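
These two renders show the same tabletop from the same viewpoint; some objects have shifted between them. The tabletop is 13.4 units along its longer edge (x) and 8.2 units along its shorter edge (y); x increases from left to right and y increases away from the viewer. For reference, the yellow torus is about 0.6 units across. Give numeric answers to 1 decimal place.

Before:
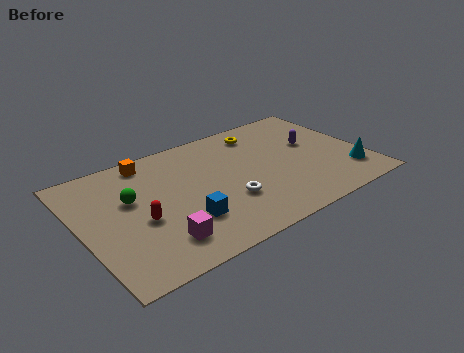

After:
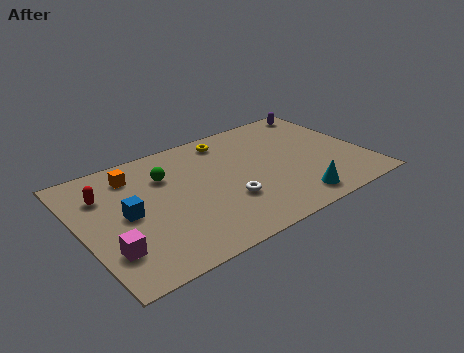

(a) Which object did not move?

the white torus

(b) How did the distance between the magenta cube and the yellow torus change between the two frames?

+0.3

The distance was about 7.7 in the first image and 8.0 in the second, so they moved 0.3 units further apart.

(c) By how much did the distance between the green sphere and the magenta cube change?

+1.4

The distance was about 3.4 in the first image and 4.8 in the second, so they moved 1.4 units further apart.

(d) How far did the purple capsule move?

2.7

From (11.2, 4.8) to (12.3, 7.3), the purple capsule covered √(1.1² + 2.5²) ≈ 2.7 units.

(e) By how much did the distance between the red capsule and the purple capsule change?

+2.4

They were about 8.7 units apart before and 11.1 after — 2.4 units further apart.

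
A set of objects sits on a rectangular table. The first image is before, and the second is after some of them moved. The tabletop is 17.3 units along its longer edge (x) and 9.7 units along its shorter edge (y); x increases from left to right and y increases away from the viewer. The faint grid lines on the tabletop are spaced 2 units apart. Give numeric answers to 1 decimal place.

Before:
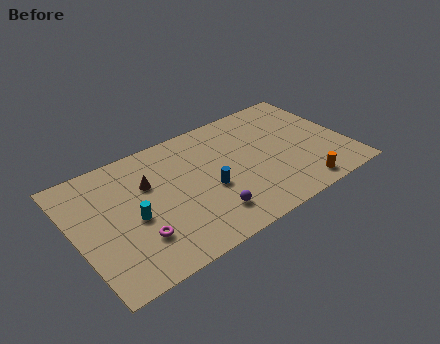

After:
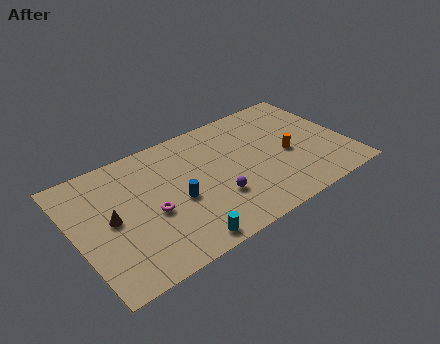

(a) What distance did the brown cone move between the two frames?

3.0

From (4.8, 6.4) to (2.2, 4.9), the brown cone covered √(2.6² + 1.5²) ≈ 3.0 units.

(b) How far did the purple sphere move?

1.2

From (7.9, 2.1) to (8.6, 3.1), the purple sphere covered √(0.7² + 1.0²) ≈ 1.2 units.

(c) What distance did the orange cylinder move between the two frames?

3.1

The orange cylinder was near (13.7, 1.2) before and (13.5, 4.3) after, so it travelled √(0.2² + 3.1²) ≈ 3.1 units.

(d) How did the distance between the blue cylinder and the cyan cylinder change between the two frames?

-1.6

Before: roughly 4.8 units apart; after: 3.2. That's 1.6 units closer together.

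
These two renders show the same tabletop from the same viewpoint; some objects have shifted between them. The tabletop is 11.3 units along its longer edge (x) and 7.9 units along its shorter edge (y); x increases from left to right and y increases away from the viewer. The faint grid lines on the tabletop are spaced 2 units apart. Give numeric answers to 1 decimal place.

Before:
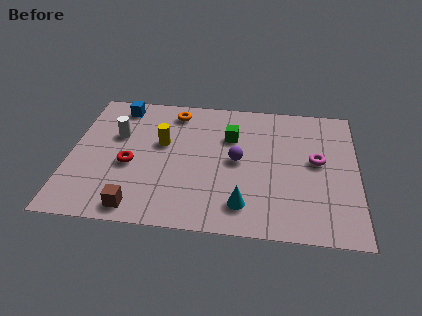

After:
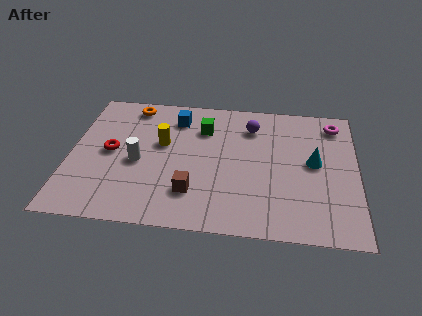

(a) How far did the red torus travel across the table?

1.1

The red torus was near (2.4, 3.3) before and (1.6, 4.0) after, so it travelled √(0.8² + 0.7²) ≈ 1.1 units.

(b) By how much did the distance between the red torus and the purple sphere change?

+1.6

The distance was about 4.3 in the first image and 5.9 in the second, so they moved 1.6 units further apart.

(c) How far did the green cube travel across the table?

1.2

The green cube moved from about (6.3, 5.4) to (5.2, 5.8), a distance of √(1.1² + 0.4²) ≈ 1.2.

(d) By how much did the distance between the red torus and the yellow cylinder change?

+0.3

They were about 1.8 units apart before and 2.1 after — 0.3 units further apart.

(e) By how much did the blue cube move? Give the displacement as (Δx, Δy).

(2.3, -0.5)

From the two frames, the blue cube sits at roughly (1.8, 6.8) before and (4.1, 6.3) after.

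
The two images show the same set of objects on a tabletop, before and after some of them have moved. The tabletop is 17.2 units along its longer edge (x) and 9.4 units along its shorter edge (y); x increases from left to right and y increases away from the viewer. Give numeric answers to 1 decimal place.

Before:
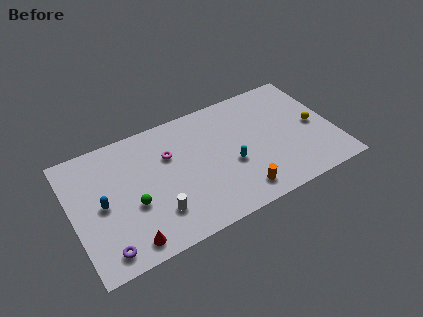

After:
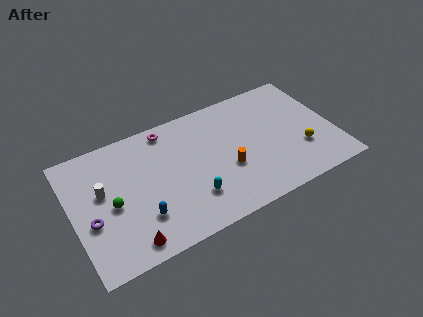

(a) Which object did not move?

the red cone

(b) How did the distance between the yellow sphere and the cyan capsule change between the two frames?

+1.7

Before: roughly 5.7 units apart; after: 7.4. That's 1.7 units further apart.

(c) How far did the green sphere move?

1.4

The green sphere was near (3.8, 3.7) before and (2.5, 4.3) after, so it travelled √(1.3² + 0.6²) ≈ 1.4 units.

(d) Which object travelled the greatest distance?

the white cylinder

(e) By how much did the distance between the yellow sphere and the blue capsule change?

-3.4

They were about 14.1 units apart before and 10.7 after — 3.4 units closer together.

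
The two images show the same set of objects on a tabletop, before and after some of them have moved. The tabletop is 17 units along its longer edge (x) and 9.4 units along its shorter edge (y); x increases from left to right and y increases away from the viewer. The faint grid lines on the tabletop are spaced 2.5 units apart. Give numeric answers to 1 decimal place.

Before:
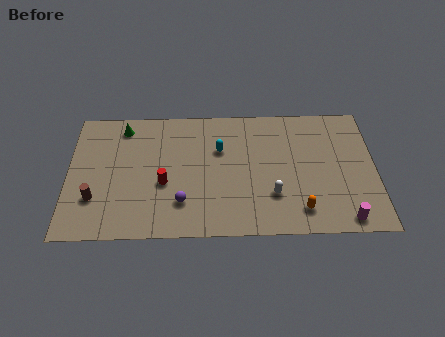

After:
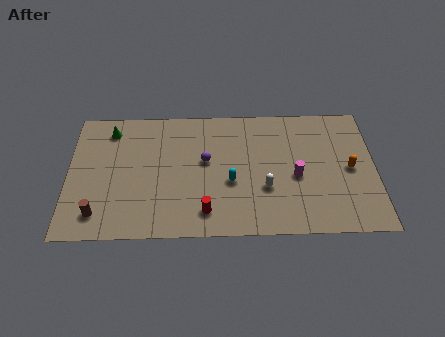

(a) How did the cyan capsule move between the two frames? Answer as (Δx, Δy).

(0.6, -2.4)

From the two frames, the cyan capsule sits at roughly (8.4, 6.2) before and (9.0, 3.8) after.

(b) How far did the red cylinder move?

3.1

The red cylinder was near (5.3, 3.8) before and (7.6, 1.7) after, so it travelled √(2.3² + 2.1²) ≈ 3.1 units.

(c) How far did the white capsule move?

0.6

From (11.3, 2.8) to (10.9, 3.3), the white capsule covered √(0.4² + 0.5²) ≈ 0.6 units.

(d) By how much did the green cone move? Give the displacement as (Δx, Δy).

(-0.7, -0.2)

The green cone was at about (3.0, 8.0) and moved to about (2.3, 7.8).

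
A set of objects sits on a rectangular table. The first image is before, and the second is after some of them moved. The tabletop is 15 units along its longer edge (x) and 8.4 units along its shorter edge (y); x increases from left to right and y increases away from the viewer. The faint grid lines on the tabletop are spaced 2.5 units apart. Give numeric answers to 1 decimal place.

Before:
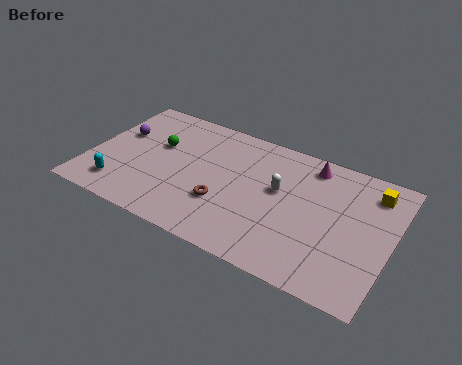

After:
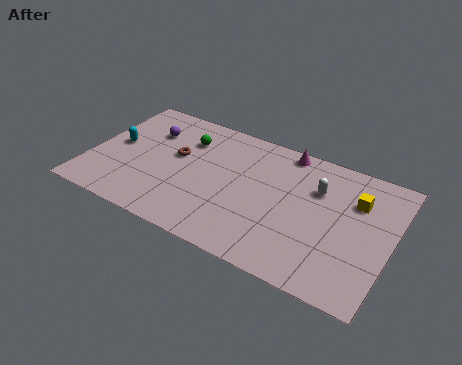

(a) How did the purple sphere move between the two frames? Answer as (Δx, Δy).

(1.4, 0.8)

The purple sphere started near (1.2, 5.2) and ended near (2.6, 6.0).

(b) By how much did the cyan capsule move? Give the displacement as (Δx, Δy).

(-0.6, 2.8)

The cyan capsule was at about (1.8, 1.6) and moved to about (1.2, 4.4).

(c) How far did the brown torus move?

3.4

From (6.9, 2.8) to (4.2, 4.9), the brown torus covered √(2.7² + 2.1²) ≈ 3.4 units.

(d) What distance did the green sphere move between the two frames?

1.6

From (3.2, 5.2) to (4.5, 6.2), the green sphere covered √(1.3² + 1.0²) ≈ 1.6 units.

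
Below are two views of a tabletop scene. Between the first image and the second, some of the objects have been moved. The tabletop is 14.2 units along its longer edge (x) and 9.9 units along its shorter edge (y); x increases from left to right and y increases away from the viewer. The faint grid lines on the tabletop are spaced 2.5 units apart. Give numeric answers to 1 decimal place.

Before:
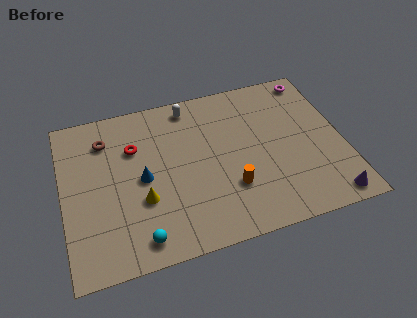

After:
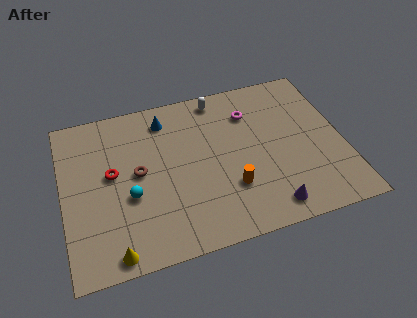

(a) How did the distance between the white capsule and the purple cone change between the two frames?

-2.3

Before: roughly 10.0 units apart; after: 7.7. That's 2.3 units closer together.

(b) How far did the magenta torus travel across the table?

3.7

The magenta torus moved from about (13.1, 8.8) to (9.7, 7.4), a distance of √(3.4² + 1.4²) ≈ 3.7.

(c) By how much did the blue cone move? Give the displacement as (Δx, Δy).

(1.4, 3.4)

The blue cone was at about (4.0, 4.8) and moved to about (5.4, 8.2).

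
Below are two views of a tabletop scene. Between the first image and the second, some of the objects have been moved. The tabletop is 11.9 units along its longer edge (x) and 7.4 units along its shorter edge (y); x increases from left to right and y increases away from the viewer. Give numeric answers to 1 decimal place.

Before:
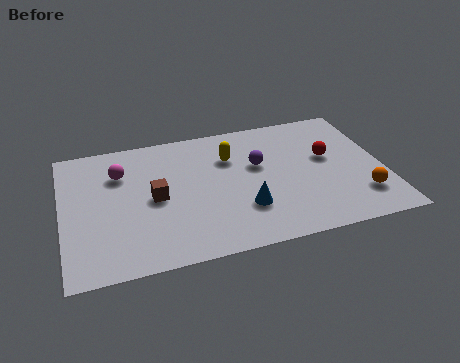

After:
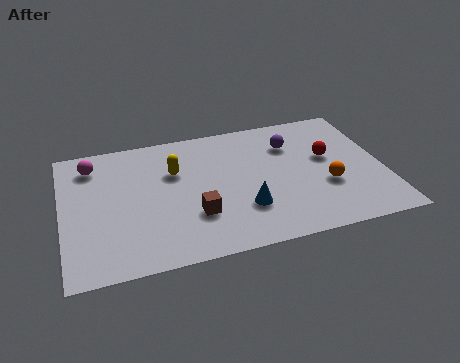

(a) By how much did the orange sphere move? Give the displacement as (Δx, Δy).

(-1.2, 0.9)

The orange sphere started near (10.9, 1.8) and ended near (9.7, 2.7).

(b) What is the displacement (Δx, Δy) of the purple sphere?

(1.3, 0.9)

The purple sphere was at about (7.3, 4.5) and moved to about (8.6, 5.4).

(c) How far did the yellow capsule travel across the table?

2.1

The yellow capsule moved from about (6.3, 5.2) to (4.2, 4.9), a distance of √(2.1² + 0.3²) ≈ 2.1.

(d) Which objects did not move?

the red sphere and the blue cone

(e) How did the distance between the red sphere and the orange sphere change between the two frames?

-1.1

Before: roughly 2.7 units apart; after: 1.6. That's 1.1 units closer together.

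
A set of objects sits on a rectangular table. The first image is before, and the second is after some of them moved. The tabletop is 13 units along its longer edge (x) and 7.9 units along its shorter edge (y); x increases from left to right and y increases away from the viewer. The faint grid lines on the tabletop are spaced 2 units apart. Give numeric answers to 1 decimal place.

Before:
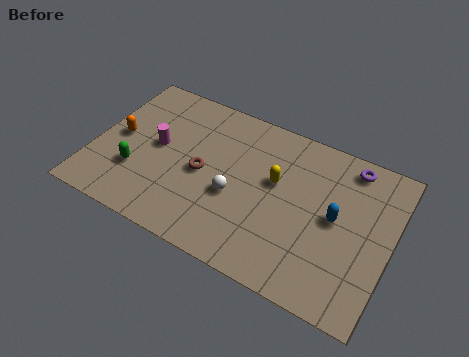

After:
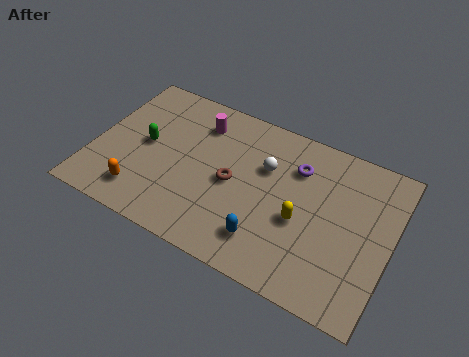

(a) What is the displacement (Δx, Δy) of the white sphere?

(1.1, 2.0)

The white sphere started near (6.3, 3.2) and ended near (7.4, 5.2).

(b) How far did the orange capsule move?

2.9

From (1.0, 4.0) to (2.4, 1.5), the orange capsule covered √(1.4² + 2.5²) ≈ 2.9 units.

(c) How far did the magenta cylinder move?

2.6

The magenta cylinder moved from about (2.7, 4.2) to (4.3, 6.2), a distance of √(1.6² + 2.0²) ≈ 2.6.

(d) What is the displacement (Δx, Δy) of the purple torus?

(-2.2, -1.1)

The purple torus started near (10.9, 6.9) and ended near (8.7, 5.8).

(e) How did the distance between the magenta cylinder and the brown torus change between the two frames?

+0.8

The distance was about 2.2 in the first image and 3.0 in the second, so they moved 0.8 units further apart.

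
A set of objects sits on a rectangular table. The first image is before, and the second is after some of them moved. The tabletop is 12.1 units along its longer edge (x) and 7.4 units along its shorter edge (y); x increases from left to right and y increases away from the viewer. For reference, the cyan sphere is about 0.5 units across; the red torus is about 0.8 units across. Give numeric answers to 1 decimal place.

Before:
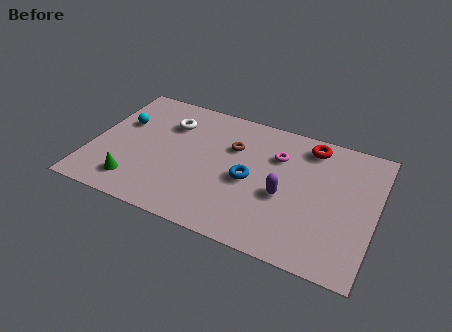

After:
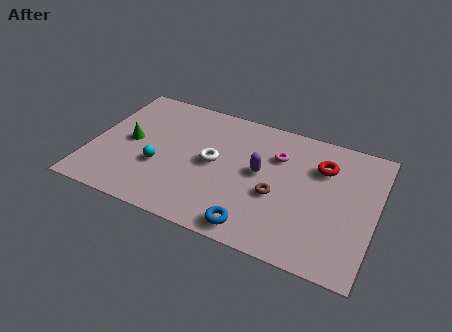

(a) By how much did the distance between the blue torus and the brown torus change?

+0.4

They were about 1.8 units apart before and 2.2 after — 0.4 units further apart.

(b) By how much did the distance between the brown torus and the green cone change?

+1.2

The distance was about 5.2 in the first image and 6.4 in the second, so they moved 1.2 units further apart.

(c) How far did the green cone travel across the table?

2.4

The green cone moved from about (2.1, 1.4) to (1.6, 3.7), a distance of √(0.5² + 2.3²) ≈ 2.4.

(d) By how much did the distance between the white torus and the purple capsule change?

-3.7

The distance was about 5.7 in the first image and 2.0 in the second, so they moved 3.7 units closer together.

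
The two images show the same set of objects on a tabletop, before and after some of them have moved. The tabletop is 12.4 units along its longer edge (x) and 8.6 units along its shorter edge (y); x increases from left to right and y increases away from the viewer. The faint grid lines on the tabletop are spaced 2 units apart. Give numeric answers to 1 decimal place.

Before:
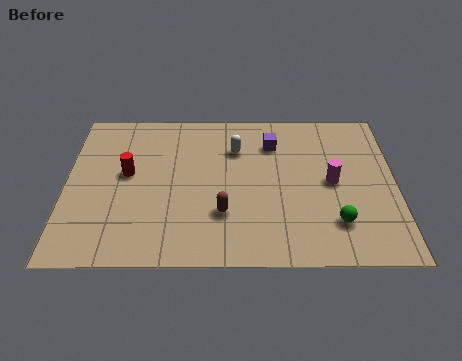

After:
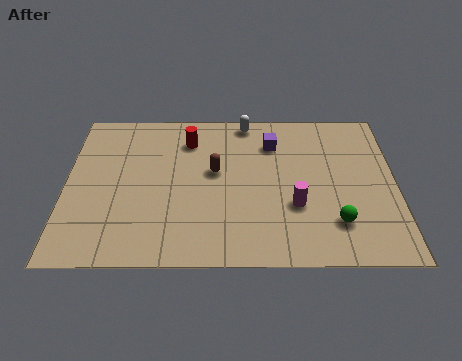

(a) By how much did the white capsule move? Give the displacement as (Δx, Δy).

(0.4, 1.6)

From the two frames, the white capsule sits at roughly (6.4, 6.2) before and (6.8, 7.8) after.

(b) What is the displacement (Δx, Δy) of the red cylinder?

(2.3, 1.9)

The red cylinder was at about (2.3, 4.8) and moved to about (4.6, 6.7).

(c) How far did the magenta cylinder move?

1.9

The magenta cylinder was near (10.0, 4.3) before and (8.6, 3.0) after, so it travelled √(1.4² + 1.3²) ≈ 1.9 units.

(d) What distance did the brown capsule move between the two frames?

2.3

From (5.9, 2.6) to (5.6, 4.9), the brown capsule covered √(0.3² + 2.3²) ≈ 2.3 units.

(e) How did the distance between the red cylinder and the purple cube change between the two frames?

-2.6

Before: roughly 5.8 units apart; after: 3.2. That's 2.6 units closer together.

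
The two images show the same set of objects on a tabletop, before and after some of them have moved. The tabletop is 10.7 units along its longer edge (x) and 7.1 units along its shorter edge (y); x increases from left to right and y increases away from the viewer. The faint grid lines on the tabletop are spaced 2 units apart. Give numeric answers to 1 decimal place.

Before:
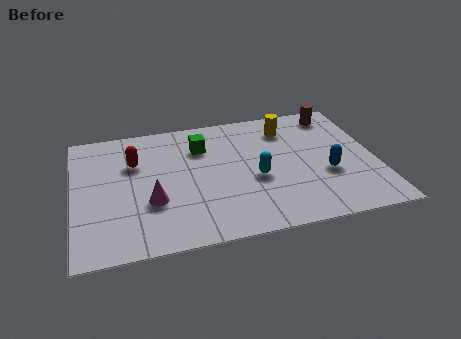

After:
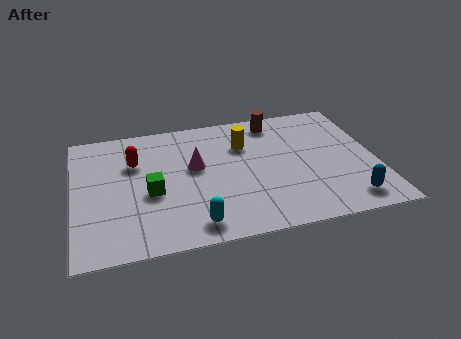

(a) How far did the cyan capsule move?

3.0

From (6.4, 3.0) to (4.1, 1.0), the cyan capsule covered √(2.3² + 2.0²) ≈ 3.0 units.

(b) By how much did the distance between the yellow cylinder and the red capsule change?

-1.7

The distance was about 5.6 in the first image and 3.9 in the second, so they moved 1.7 units closer together.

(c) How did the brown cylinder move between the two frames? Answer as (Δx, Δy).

(-2.2, 0.0)

The brown cylinder was at about (9.5, 6.1) and moved to about (7.3, 6.1).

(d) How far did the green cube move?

2.9

The green cube was near (4.6, 5.2) before and (2.7, 3.0) after, so it travelled √(1.9² + 2.2²) ≈ 2.9 units.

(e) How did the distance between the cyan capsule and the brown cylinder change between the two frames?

+1.6

Before: roughly 4.4 units apart; after: 6.0. That's 1.6 units further apart.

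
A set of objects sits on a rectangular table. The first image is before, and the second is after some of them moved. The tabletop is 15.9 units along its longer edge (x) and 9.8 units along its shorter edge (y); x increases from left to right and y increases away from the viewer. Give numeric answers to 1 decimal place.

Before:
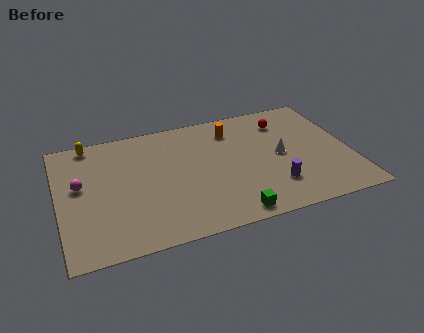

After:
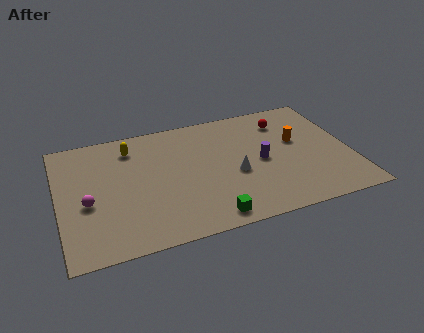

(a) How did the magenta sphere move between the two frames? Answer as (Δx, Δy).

(0.3, -1.5)

The magenta sphere started near (1.2, 5.6) and ended near (1.5, 4.1).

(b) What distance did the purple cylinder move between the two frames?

2.3

The purple cylinder was near (11.5, 2.5) before and (11.0, 4.7) after, so it travelled √(0.5² + 2.2²) ≈ 2.3 units.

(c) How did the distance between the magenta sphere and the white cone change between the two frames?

-2.9

The distance was about 10.9 in the first image and 8.0 in the second, so they moved 2.9 units closer together.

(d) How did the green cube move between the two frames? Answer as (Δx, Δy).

(-1.2, 0.1)

The green cube was at about (9.0, 1.0) and moved to about (7.8, 1.1).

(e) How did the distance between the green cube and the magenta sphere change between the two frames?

-2.1

The distance was about 9.1 in the first image and 7.0 in the second, so they moved 2.1 units closer together.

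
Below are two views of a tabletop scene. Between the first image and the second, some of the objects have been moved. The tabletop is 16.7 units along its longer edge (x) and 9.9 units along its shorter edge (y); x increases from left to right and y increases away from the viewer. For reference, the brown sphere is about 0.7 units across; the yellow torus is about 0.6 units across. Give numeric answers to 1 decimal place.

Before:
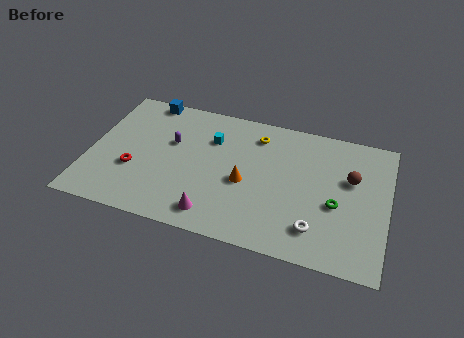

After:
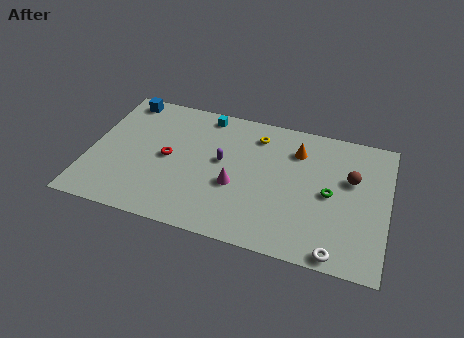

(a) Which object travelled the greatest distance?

the orange cone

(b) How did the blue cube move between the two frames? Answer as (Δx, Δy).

(-1.3, -0.3)

The blue cube started near (2.8, 9.1) and ended near (1.5, 8.8).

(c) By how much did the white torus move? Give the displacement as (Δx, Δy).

(1.2, -1.3)

The white torus started near (12.9, 2.1) and ended near (14.1, 0.8).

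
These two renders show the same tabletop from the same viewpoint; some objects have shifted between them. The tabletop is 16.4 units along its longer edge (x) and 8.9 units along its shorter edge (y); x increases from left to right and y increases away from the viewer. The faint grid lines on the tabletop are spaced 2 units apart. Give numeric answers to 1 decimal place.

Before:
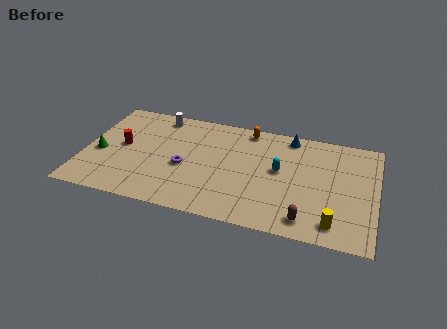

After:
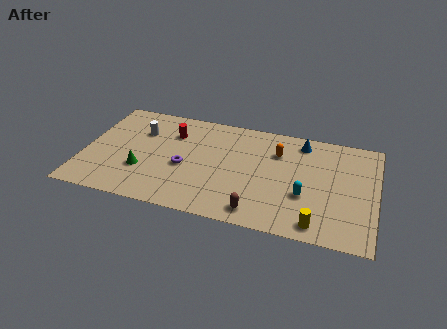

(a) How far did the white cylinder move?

1.8

The white cylinder was near (3.9, 7.8) before and (3.0, 6.2) after, so it travelled √(0.9² + 1.6²) ≈ 1.8 units.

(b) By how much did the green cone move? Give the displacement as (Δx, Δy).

(2.5, -0.9)

The green cone started near (0.9, 3.8) and ended near (3.4, 2.9).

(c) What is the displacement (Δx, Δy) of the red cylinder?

(2.7, 1.8)

From the two frames, the red cylinder sits at roughly (2.1, 4.7) before and (4.8, 6.5) after.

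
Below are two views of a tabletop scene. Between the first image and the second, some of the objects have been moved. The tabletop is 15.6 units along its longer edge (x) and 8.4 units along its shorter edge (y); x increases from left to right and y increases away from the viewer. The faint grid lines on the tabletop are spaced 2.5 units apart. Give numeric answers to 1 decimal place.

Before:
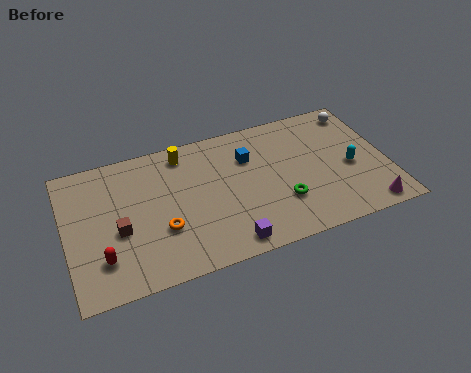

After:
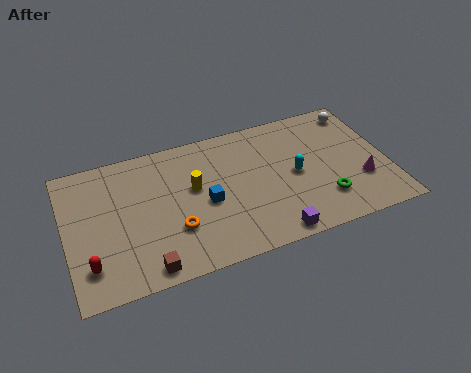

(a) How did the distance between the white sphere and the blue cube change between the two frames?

+2.9

Before: roughly 5.7 units apart; after: 8.6. That's 2.9 units further apart.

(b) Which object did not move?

the white sphere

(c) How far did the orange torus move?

0.6

The orange torus moved from about (4.5, 2.9) to (5.1, 2.7), a distance of √(0.6² + 0.2²) ≈ 0.6.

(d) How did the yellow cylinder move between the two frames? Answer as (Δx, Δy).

(0.3, -2.3)

The yellow cylinder started near (5.9, 7.2) and ended near (6.2, 4.9).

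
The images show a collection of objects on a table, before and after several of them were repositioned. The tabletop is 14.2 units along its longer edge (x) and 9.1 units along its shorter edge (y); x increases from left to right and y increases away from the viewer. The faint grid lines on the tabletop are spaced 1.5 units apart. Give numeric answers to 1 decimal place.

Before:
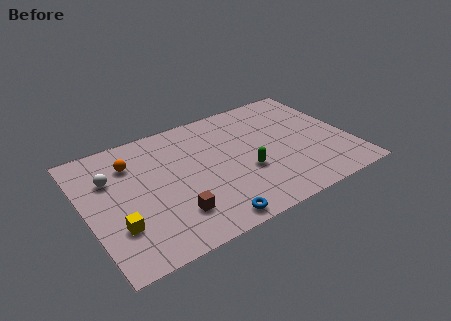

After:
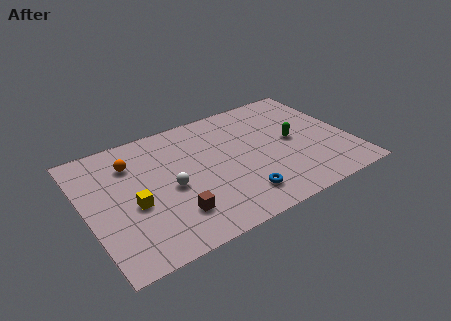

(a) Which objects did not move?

the orange sphere and the brown cube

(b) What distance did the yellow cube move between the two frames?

1.5

The yellow cube was near (1.4, 2.7) before and (2.4, 3.8) after, so it travelled √(1.0² + 1.1²) ≈ 1.5 units.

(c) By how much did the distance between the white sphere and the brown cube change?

-3.0

They were about 4.9 units apart before and 1.9 after — 3.0 units closer together.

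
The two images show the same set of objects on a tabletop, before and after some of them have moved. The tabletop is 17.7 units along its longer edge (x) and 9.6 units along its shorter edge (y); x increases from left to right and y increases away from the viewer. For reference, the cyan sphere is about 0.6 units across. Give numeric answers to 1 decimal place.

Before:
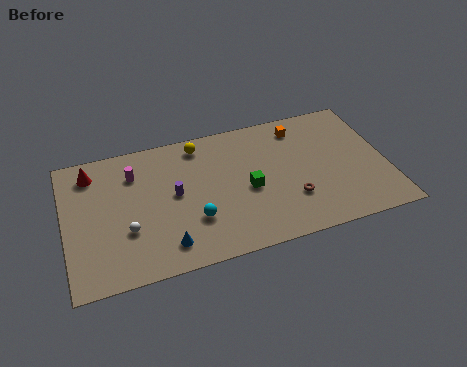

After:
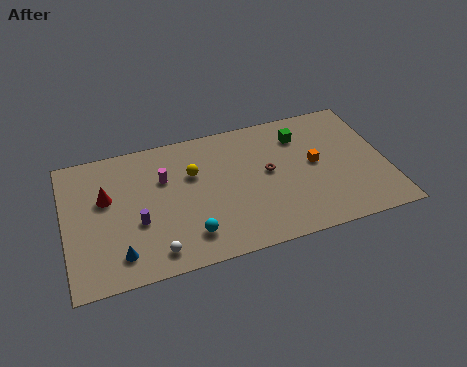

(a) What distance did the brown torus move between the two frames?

2.5

From (12.3, 2.9) to (11.2, 5.2), the brown torus covered √(1.1² + 2.3²) ≈ 2.5 units.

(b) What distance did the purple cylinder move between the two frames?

2.5

The purple cylinder was near (6.0, 5.1) before and (3.9, 3.7) after, so it travelled √(2.1² + 1.4²) ≈ 2.5 units.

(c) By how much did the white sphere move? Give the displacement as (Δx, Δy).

(1.4, -1.9)

From the two frames, the white sphere sits at roughly (3.3, 3.3) before and (4.7, 1.4) after.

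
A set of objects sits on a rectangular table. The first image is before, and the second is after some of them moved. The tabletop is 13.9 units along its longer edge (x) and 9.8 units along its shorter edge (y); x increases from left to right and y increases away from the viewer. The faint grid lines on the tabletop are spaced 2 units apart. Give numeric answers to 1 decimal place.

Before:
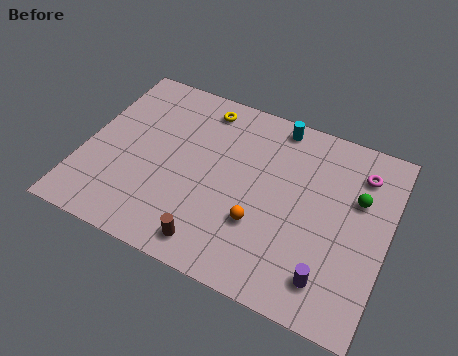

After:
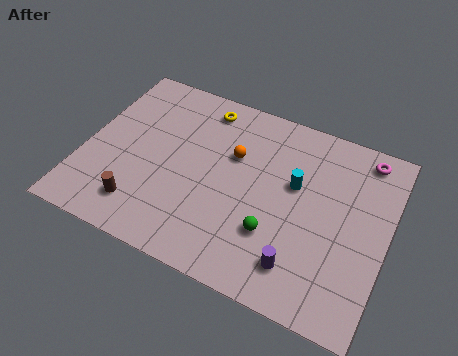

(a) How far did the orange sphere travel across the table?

3.5

The orange sphere moved from about (8.3, 3.2) to (6.7, 6.3), a distance of √(1.6² + 3.1²) ≈ 3.5.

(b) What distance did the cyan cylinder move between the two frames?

3.1

From (8.4, 8.8) to (9.6, 5.9), the cyan cylinder covered √(1.2² + 2.9²) ≈ 3.1 units.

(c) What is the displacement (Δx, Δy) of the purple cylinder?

(-1.3, 0.1)

The purple cylinder was at about (11.6, 1.8) and moved to about (10.3, 1.9).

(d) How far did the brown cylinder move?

3.5

The brown cylinder was near (6.4, 1.3) before and (3.0, 1.9) after, so it travelled √(3.4² + 0.6²) ≈ 3.5 units.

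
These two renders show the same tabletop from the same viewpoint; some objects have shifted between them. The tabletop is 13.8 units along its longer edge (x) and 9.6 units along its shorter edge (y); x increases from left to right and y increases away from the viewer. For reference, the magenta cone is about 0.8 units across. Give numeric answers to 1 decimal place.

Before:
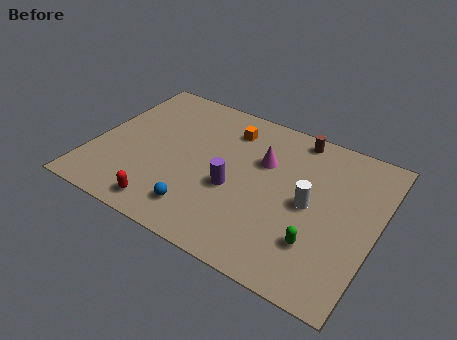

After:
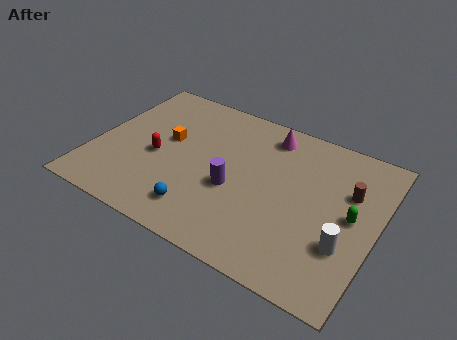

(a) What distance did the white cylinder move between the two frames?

2.5

The white cylinder was near (10.6, 4.7) before and (12.5, 3.1) after, so it travelled √(1.9² + 1.6²) ≈ 2.5 units.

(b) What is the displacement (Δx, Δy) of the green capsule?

(1.3, 2.3)

From the two frames, the green capsule sits at roughly (11.3, 2.6) before and (12.6, 4.9) after.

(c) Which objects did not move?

the blue sphere and the purple cylinder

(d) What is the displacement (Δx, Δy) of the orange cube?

(-2.8, -2.1)

From the two frames, the orange cube sits at roughly (6.2, 7.6) before and (3.4, 5.5) after.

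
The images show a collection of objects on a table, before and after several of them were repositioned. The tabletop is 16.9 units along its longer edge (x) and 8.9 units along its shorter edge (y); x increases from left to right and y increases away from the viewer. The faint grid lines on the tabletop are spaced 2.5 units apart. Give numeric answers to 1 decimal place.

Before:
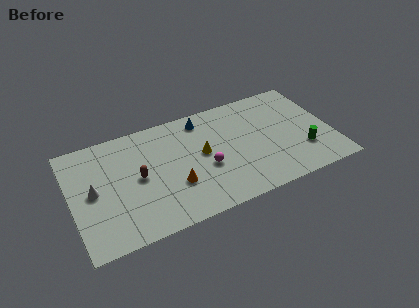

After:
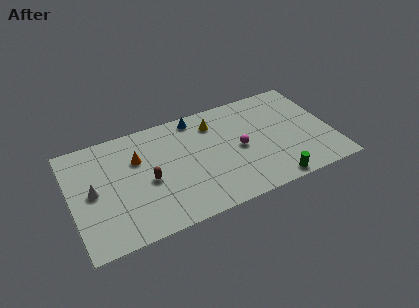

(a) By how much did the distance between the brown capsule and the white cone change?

+0.6

The distance was about 2.9 in the first image and 3.5 in the second, so they moved 0.6 units further apart.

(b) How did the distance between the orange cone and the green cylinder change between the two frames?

+1.3

Before: roughly 8.4 units apart; after: 9.7. That's 1.3 units further apart.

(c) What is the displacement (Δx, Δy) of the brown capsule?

(0.6, -0.5)

From the two frames, the brown capsule sits at roughly (4.3, 4.5) before and (4.9, 4.0) after.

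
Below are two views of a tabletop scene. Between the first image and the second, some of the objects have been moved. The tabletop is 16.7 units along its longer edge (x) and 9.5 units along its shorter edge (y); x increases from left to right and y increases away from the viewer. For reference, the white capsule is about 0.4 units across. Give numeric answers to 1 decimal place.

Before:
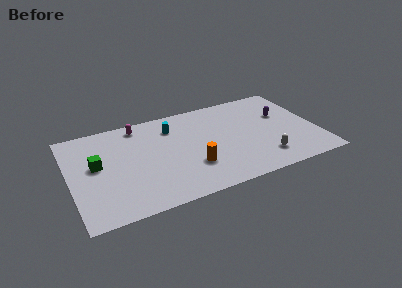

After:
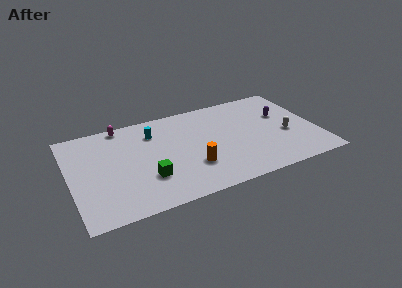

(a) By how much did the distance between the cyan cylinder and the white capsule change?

+1.6

Before: roughly 7.8 units apart; after: 9.4. That's 1.6 units further apart.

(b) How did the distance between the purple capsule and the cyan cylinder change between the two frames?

+1.3

They were about 7.6 units apart before and 8.9 after — 1.3 units further apart.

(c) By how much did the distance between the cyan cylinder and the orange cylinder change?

+0.3

The distance was about 4.5 in the first image and 4.8 in the second, so they moved 0.3 units further apart.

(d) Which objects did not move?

the purple capsule and the orange cylinder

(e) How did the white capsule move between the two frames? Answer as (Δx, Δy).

(1.8, 1.9)

The white capsule was at about (12.8, 2.0) and moved to about (14.6, 3.9).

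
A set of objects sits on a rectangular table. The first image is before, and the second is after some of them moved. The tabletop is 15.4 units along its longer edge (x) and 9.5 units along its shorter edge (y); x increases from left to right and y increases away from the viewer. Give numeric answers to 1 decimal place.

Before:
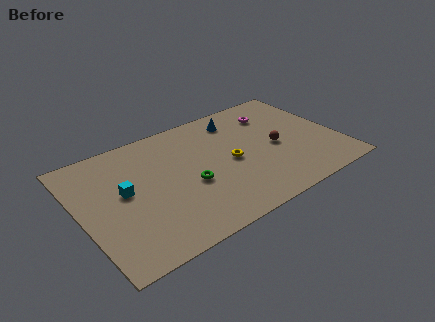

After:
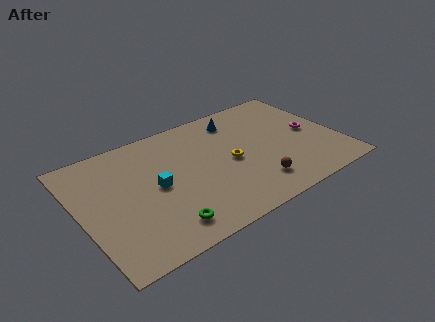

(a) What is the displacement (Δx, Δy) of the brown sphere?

(-1.8, -2.4)

The brown sphere started near (11.7, 4.4) and ended near (9.9, 2.0).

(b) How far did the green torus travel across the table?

3.0

The green torus moved from about (6.3, 3.9) to (4.3, 1.6), a distance of √(2.0² + 2.3²) ≈ 3.0.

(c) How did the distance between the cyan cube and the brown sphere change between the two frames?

-3.0

Before: roughly 9.1 units apart; after: 6.1. That's 3.0 units closer together.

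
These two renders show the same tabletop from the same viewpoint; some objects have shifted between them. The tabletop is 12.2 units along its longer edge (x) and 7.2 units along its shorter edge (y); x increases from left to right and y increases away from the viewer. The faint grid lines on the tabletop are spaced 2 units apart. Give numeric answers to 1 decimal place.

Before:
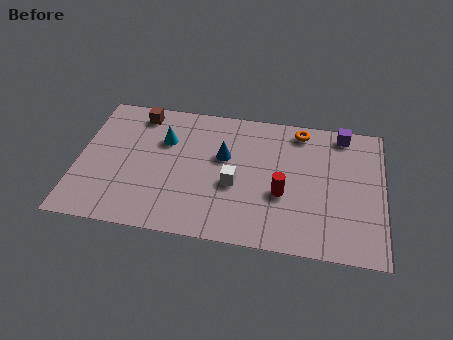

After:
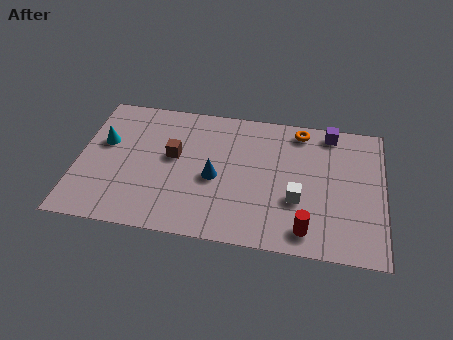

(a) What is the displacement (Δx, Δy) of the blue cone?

(-0.3, -1.2)

The blue cone was at about (5.8, 4.4) and moved to about (5.5, 3.2).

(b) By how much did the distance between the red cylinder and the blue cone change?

+1.4

They were about 2.9 units apart before and 4.3 after — 1.4 units further apart.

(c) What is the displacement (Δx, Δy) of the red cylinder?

(1.0, -1.7)

From the two frames, the red cylinder sits at roughly (8.2, 2.8) before and (9.2, 1.1) after.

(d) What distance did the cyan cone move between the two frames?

2.5

From (3.4, 4.9) to (1.0, 4.4), the cyan cone covered √(2.4² + 0.5²) ≈ 2.5 units.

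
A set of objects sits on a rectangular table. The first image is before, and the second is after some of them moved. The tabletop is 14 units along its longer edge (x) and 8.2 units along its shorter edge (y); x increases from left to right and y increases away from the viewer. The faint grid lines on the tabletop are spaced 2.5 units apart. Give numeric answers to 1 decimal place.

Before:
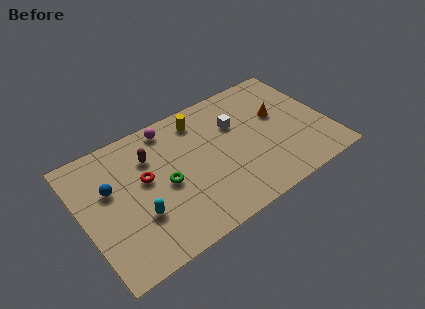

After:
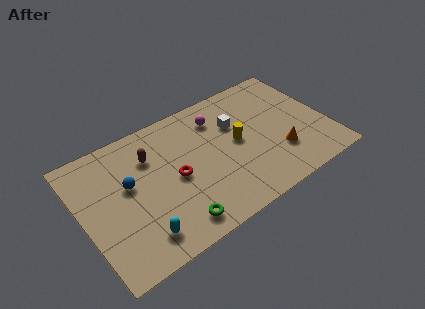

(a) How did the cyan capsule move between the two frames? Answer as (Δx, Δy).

(-0.1, -1.2)

From the two frames, the cyan capsule sits at roughly (2.9, 2.7) before and (2.8, 1.5) after.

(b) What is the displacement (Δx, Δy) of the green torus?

(0.1, -2.6)

From the two frames, the green torus sits at roughly (4.6, 3.8) before and (4.7, 1.2) after.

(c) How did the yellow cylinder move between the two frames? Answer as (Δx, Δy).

(1.8, -2.5)

The yellow cylinder was at about (7.1, 6.8) and moved to about (8.9, 4.3).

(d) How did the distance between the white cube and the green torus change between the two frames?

+1.4

They were about 4.7 units apart before and 6.1 after — 1.4 units further apart.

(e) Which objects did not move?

the white cube and the brown capsule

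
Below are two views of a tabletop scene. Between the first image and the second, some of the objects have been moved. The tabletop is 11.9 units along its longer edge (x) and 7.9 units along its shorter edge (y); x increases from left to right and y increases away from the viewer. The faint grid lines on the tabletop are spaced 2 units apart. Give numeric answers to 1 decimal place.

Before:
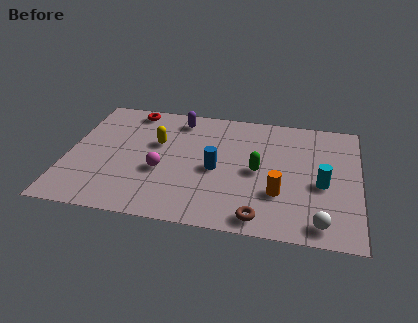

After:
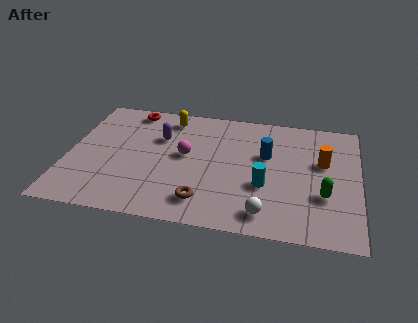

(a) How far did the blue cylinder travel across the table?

2.4

From (6.1, 3.6) to (8.1, 4.9), the blue cylinder covered √(2.0² + 1.3²) ≈ 2.4 units.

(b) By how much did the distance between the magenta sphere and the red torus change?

-0.6

The distance was about 4.2 in the first image and 3.6 in the second, so they moved 0.6 units closer together.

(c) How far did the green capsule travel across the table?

2.9

The green capsule was near (7.8, 3.8) before and (10.5, 2.7) after, so it travelled √(2.7² + 1.1²) ≈ 2.9 units.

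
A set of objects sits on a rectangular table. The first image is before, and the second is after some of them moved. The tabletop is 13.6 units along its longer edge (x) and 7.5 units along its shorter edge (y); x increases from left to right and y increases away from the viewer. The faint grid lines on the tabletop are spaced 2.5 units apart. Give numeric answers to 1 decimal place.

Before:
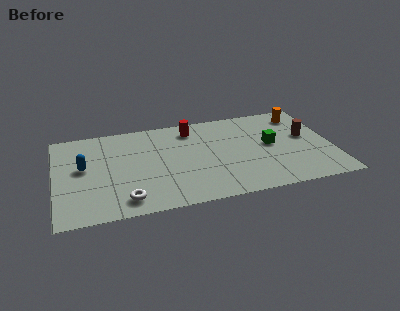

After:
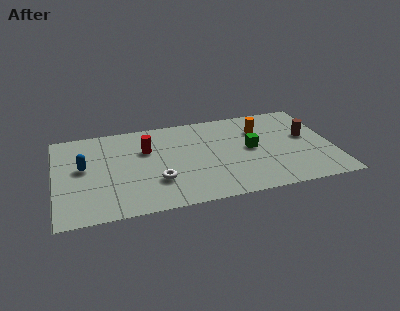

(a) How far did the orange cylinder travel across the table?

2.2

The orange cylinder was near (12.3, 6.2) before and (10.2, 5.4) after, so it travelled √(2.1² + 0.8²) ≈ 2.2 units.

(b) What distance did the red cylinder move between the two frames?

2.6

The red cylinder was near (6.8, 6.2) before and (4.5, 5.0) after, so it travelled √(2.3² + 1.2²) ≈ 2.6 units.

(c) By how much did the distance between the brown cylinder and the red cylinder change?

+2.0

The distance was about 5.9 in the first image and 7.9 in the second, so they moved 2.0 units further apart.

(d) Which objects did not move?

the blue capsule and the brown cylinder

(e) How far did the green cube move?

1.0

The green cube was near (10.6, 4.0) before and (9.6, 3.9) after, so it travelled √(1.0² + 0.1²) ≈ 1.0 units.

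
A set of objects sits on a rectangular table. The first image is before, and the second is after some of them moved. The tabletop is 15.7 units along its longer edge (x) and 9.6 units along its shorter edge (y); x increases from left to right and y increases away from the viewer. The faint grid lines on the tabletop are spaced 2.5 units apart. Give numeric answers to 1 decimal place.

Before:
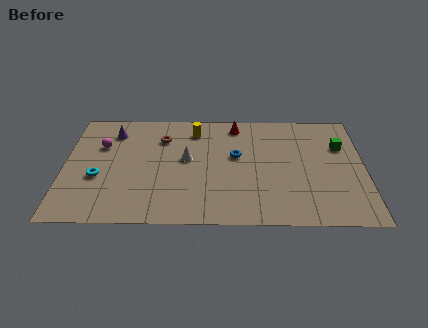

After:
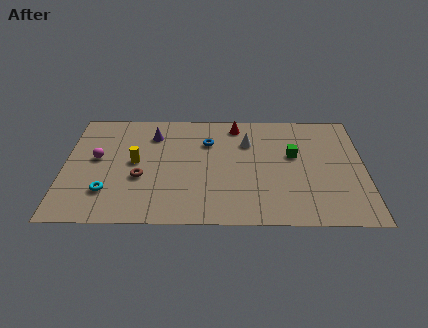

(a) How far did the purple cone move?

2.1

The purple cone was near (2.5, 7.6) before and (4.6, 7.4) after, so it travelled √(2.1² + 0.2²) ≈ 2.1 units.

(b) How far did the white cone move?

3.5

The white cone moved from about (6.4, 5.3) to (9.6, 6.8), a distance of √(3.2² + 1.5²) ≈ 3.5.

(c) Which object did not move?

the red cone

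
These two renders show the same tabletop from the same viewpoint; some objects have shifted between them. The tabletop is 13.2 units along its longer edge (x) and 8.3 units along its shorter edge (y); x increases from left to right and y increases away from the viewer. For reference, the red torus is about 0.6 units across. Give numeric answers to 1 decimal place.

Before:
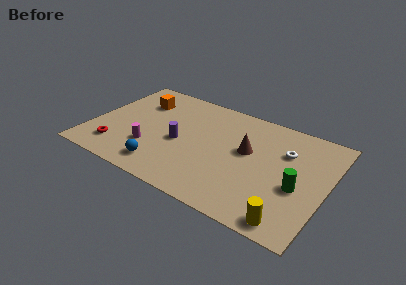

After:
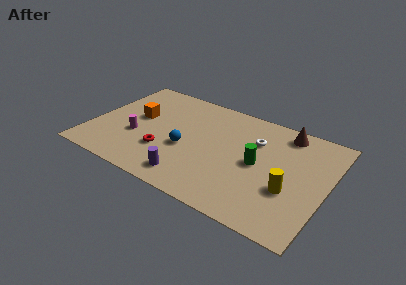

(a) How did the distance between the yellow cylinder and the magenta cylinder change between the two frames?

+0.4

The distance was about 8.3 in the first image and 8.7 in the second, so they moved 0.4 units further apart.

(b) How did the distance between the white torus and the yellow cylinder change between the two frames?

-1.3

Before: roughly 4.9 units apart; after: 3.6. That's 1.3 units closer together.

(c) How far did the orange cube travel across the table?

1.4

The orange cube moved from about (2.3, 6.1) to (2.4, 4.7), a distance of √(0.1² + 1.4²) ≈ 1.4.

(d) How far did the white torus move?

1.7

The white torus moved from about (10.7, 5.7) to (9.0, 5.8), a distance of √(1.7² + 0.1²) ≈ 1.7.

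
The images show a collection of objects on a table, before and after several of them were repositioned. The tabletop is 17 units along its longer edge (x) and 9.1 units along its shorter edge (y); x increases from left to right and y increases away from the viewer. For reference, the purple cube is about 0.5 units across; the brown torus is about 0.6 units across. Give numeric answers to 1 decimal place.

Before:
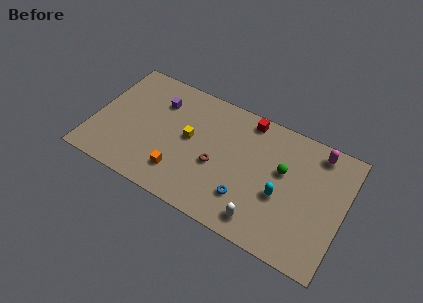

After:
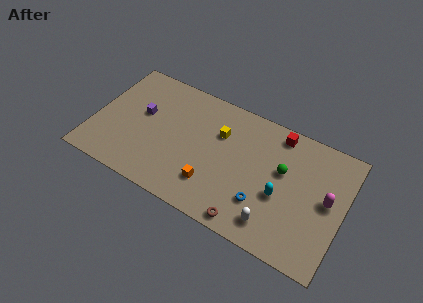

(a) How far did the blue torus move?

1.1

The blue torus moved from about (10.7, 2.4) to (11.8, 2.6), a distance of √(1.1² + 0.2²) ≈ 1.1.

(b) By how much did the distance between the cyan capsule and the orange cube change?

-2.2

They were about 6.9 units apart before and 4.7 after — 2.2 units closer together.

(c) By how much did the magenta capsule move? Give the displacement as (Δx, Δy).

(1.0, -3.1)

The magenta capsule started near (14.9, 7.9) and ended near (15.9, 4.8).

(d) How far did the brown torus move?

3.9

The brown torus was near (8.5, 3.8) before and (11.1, 0.9) after, so it travelled √(2.6² + 2.9²) ≈ 3.9 units.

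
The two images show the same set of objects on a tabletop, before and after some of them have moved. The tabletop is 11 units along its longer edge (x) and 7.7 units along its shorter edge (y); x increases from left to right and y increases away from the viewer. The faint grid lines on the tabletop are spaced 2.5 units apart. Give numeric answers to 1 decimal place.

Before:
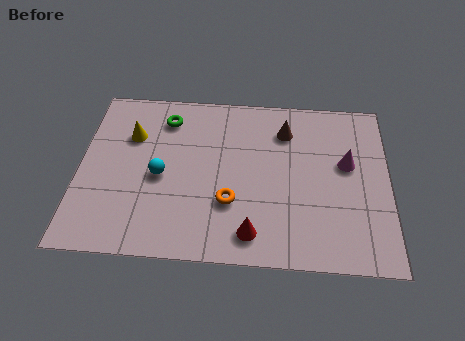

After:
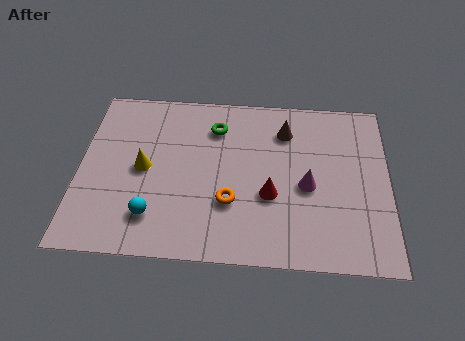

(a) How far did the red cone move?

1.8

From (6.2, 1.2) to (6.8, 2.9), the red cone covered √(0.6² + 1.7²) ≈ 1.8 units.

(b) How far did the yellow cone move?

1.6

The yellow cone moved from about (1.8, 5.3) to (2.3, 3.8), a distance of √(0.5² + 1.5²) ≈ 1.6.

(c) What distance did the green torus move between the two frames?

1.8

The green torus moved from about (3.0, 6.2) to (4.8, 5.9), a distance of √(1.8² + 0.3²) ≈ 1.8.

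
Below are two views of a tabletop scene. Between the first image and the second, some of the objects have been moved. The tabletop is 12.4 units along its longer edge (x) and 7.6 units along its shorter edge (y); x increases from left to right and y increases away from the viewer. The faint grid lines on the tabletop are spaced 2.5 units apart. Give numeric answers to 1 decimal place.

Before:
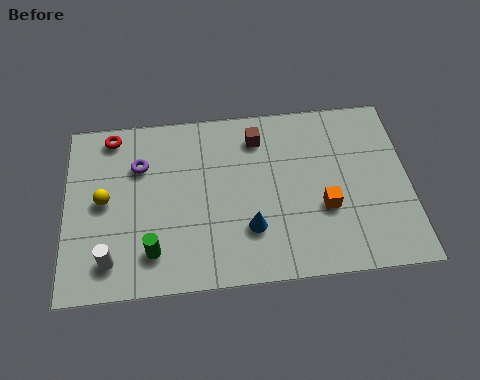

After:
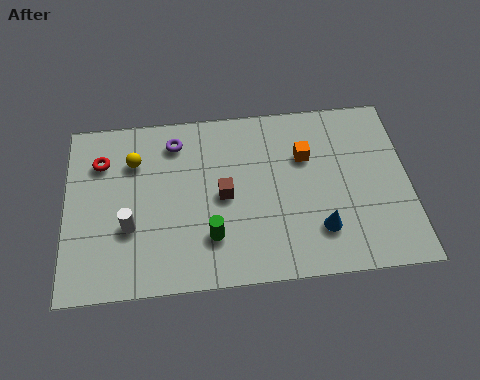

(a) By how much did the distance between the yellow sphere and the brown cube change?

-2.3

Before: roughly 6.0 units apart; after: 3.7. That's 2.3 units closer together.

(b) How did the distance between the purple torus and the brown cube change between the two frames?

-1.4

Before: roughly 4.4 units apart; after: 3.0. That's 1.4 units closer together.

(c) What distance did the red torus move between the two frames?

1.2

The red torus moved from about (1.7, 6.7) to (1.3, 5.6), a distance of √(0.4² + 1.1²) ≈ 1.2.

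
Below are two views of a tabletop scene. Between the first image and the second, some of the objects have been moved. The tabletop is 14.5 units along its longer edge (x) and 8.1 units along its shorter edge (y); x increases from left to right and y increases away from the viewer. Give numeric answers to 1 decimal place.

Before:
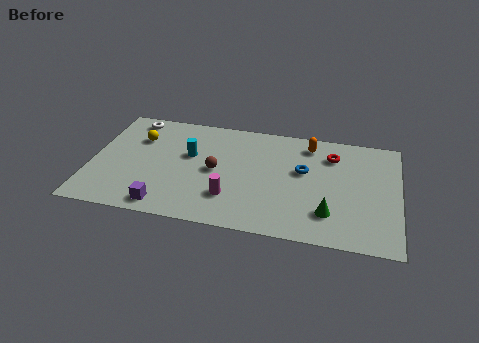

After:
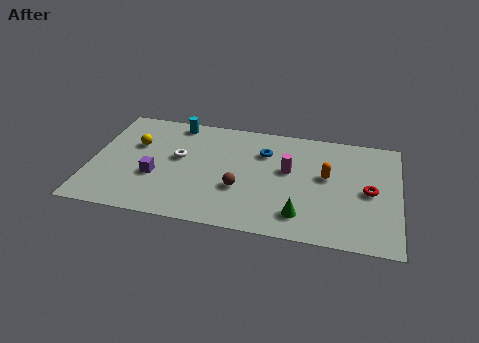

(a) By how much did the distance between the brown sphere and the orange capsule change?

-0.8

The distance was about 5.1 in the first image and 4.3 in the second, so they moved 0.8 units closer together.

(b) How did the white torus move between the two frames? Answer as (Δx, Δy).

(2.4, -2.5)

The white torus started near (1.7, 7.1) and ended near (4.1, 4.6).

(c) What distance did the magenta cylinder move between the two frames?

3.6

The magenta cylinder was near (6.7, 2.2) before and (9.3, 4.7) after, so it travelled √(2.6² + 2.5²) ≈ 3.6 units.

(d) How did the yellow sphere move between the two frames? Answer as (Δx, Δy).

(-0.1, -0.5)

From the two frames, the yellow sphere sits at roughly (2.1, 5.7) before and (2.0, 5.2) after.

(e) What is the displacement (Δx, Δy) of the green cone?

(-1.3, -0.4)

The green cone was at about (11.3, 2.0) and moved to about (10.0, 1.6).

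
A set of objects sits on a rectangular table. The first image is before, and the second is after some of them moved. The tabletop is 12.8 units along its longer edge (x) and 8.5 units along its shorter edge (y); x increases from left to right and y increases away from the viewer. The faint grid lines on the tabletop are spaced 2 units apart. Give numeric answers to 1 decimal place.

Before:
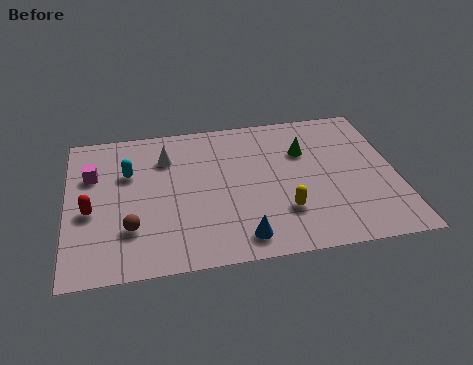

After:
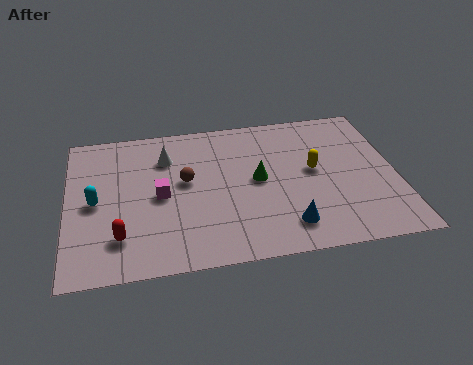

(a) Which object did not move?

the white cone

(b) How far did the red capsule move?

1.9

The red capsule was near (0.9, 3.6) before and (2.0, 2.0) after, so it travelled √(1.1² + 1.6²) ≈ 1.9 units.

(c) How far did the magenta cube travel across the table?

3.1

The magenta cube moved from about (1.0, 5.7) to (3.6, 4.1), a distance of √(2.6² + 1.6²) ≈ 3.1.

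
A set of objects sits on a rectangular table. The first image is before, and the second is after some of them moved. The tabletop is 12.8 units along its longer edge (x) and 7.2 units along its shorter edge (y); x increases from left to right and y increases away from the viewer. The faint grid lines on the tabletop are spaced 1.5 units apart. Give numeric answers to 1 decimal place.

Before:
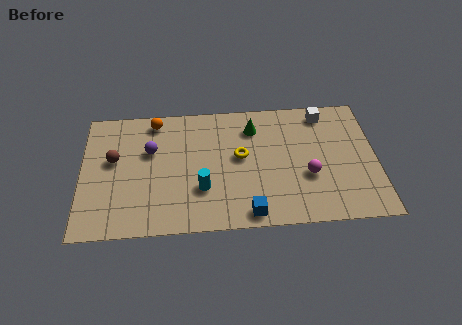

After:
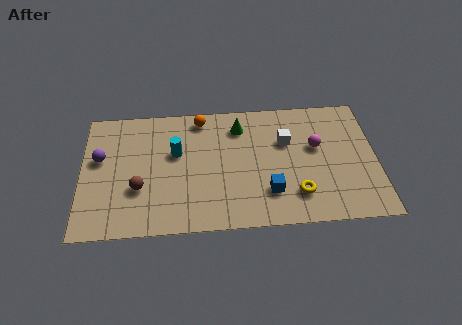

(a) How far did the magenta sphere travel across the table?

1.6

From (9.8, 2.7) to (10.2, 4.3), the magenta sphere covered √(0.4² + 1.6²) ≈ 1.6 units.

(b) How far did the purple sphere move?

2.2

The purple sphere was near (3.0, 4.6) before and (0.8, 4.3) after, so it travelled √(2.2² + 0.3²) ≈ 2.2 units.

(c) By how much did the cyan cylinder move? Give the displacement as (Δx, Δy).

(-1.1, 2.1)

The cyan cylinder was at about (5.2, 2.3) and moved to about (4.1, 4.4).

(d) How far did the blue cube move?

1.4

From (7.2, 0.8) to (8.1, 1.9), the blue cube covered √(0.9² + 1.1²) ≈ 1.4 units.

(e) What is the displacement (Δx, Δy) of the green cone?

(-0.6, 0.1)

From the two frames, the green cone sits at roughly (7.5, 5.6) before and (6.9, 5.7) after.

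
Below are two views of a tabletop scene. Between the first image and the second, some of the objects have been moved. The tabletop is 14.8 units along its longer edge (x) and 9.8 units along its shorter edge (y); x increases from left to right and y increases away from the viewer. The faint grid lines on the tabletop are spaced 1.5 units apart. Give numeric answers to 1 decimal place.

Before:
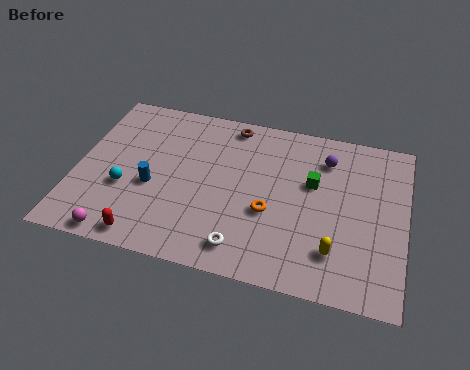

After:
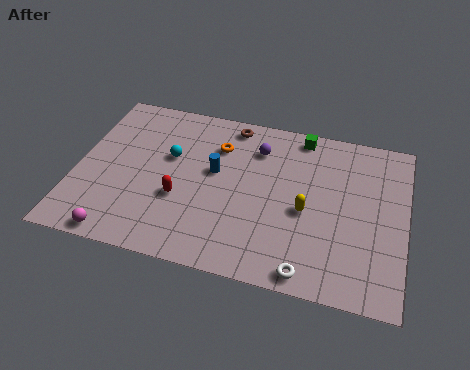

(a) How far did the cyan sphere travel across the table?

3.0

The cyan sphere moved from about (2.3, 3.6) to (4.1, 6.0), a distance of √(1.8² + 2.4²) ≈ 3.0.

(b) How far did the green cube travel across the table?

2.9

The green cube was near (10.6, 6.0) before and (9.9, 8.8) after, so it travelled √(0.7² + 2.8²) ≈ 2.9 units.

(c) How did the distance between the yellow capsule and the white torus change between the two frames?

-0.7

Before: roughly 4.1 units apart; after: 3.4. That's 0.7 units closer together.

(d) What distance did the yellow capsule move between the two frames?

2.4

The yellow capsule was near (11.8, 2.3) before and (10.4, 4.3) after, so it travelled √(1.4² + 2.0²) ≈ 2.4 units.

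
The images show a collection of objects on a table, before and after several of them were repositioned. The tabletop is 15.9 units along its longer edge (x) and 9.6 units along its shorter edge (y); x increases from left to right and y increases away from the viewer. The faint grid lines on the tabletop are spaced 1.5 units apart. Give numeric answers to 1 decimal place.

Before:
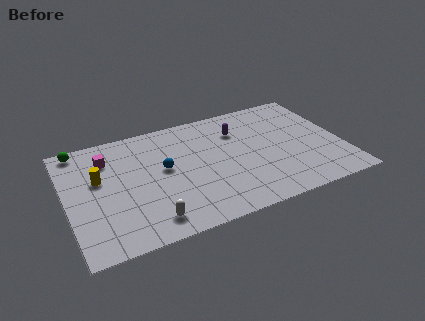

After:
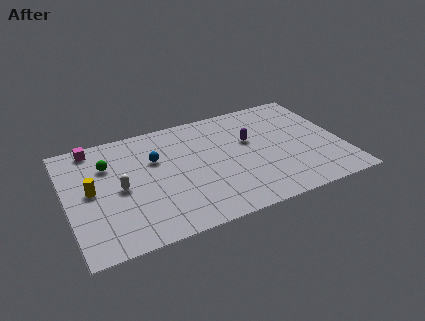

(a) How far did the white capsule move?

3.4

From (4.4, 1.5) to (3.0, 4.6), the white capsule covered √(1.4² + 3.1²) ≈ 3.4 units.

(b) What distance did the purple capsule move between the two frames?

1.3

The purple capsule moved from about (10.1, 7.0) to (10.7, 5.9), a distance of √(0.6² + 1.1²) ≈ 1.3.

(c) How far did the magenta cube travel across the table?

1.5

From (2.5, 7.3) to (1.8, 8.6), the magenta cube covered √(0.7² + 1.3²) ≈ 1.5 units.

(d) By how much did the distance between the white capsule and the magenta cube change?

-1.9

The distance was about 6.1 in the first image and 4.2 in the second, so they moved 1.9 units closer together.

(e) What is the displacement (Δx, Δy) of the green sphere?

(1.5, -1.9)

The green sphere was at about (1.0, 8.7) and moved to about (2.5, 6.8).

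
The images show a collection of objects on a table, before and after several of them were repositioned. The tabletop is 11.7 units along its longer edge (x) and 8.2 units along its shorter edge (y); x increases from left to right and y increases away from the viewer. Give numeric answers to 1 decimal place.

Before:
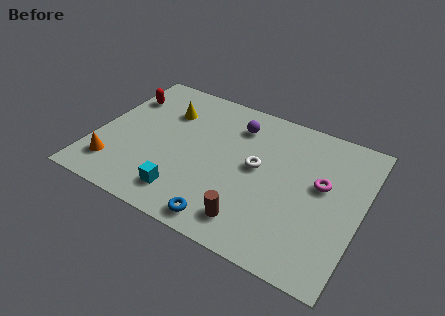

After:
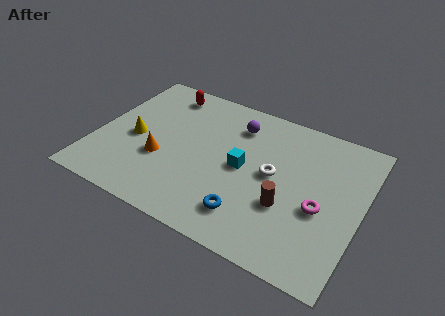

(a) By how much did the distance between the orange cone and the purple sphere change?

-2.2

They were about 6.7 units apart before and 4.5 after — 2.2 units closer together.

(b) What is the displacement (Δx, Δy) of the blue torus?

(0.9, 0.8)

The blue torus started near (6.2, 0.9) and ended near (7.1, 1.7).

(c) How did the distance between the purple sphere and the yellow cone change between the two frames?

+1.9

The distance was about 3.1 in the first image and 5.0 in the second, so they moved 1.9 units further apart.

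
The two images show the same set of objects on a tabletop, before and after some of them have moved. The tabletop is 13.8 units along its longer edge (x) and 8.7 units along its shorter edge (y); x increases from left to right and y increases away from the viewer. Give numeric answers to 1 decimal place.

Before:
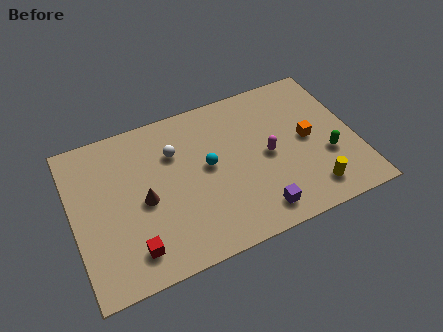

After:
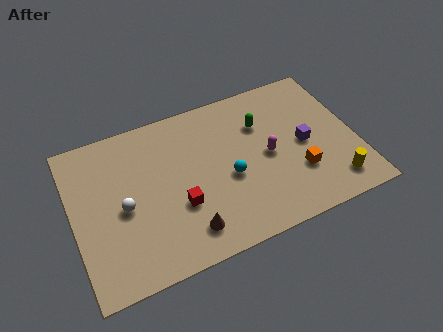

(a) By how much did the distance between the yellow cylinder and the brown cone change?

-1.1

The distance was about 8.3 in the first image and 7.2 in the second, so they moved 1.1 units closer together.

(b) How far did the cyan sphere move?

1.3

The cyan sphere moved from about (6.6, 4.7) to (7.5, 3.7), a distance of √(0.9² + 1.0²) ≈ 1.3.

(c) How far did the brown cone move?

3.0

From (3.4, 4.0) to (5.2, 1.6), the brown cone covered √(1.8² + 2.4²) ≈ 3.0 units.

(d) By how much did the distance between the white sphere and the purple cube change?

+3.0

Before: roughly 5.9 units apart; after: 8.9. That's 3.0 units further apart.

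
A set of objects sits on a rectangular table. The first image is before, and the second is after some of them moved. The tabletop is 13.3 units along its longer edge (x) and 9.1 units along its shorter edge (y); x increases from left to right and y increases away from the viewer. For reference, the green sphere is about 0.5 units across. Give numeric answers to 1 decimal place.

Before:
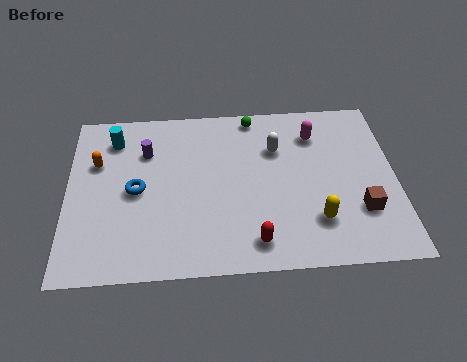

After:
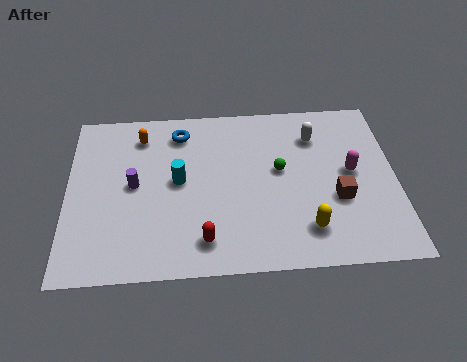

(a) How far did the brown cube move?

1.1

From (11.8, 2.7) to (10.9, 3.4), the brown cube covered √(0.9² + 0.7²) ≈ 1.1 units.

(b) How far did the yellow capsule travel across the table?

0.6

The yellow capsule moved from about (10.0, 2.3) to (9.6, 1.9), a distance of √(0.4² + 0.4²) ≈ 0.6.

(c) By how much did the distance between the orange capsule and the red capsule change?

-1.5

Before: roughly 7.8 units apart; after: 6.3. That's 1.5 units closer together.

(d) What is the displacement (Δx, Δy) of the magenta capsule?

(1.4, -2.2)

From the two frames, the magenta capsule sits at roughly (10.1, 7.0) before and (11.5, 4.8) after.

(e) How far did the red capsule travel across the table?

2.0

The red capsule was near (7.5, 1.4) before and (5.5, 1.6) after, so it travelled √(2.0² + 0.2²) ≈ 2.0 units.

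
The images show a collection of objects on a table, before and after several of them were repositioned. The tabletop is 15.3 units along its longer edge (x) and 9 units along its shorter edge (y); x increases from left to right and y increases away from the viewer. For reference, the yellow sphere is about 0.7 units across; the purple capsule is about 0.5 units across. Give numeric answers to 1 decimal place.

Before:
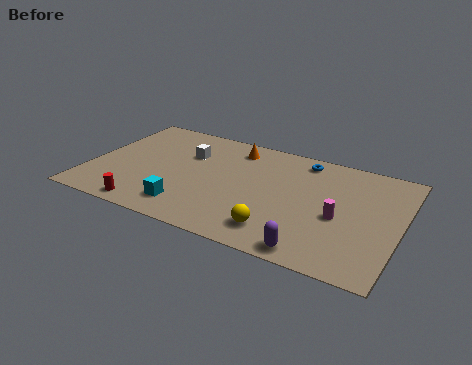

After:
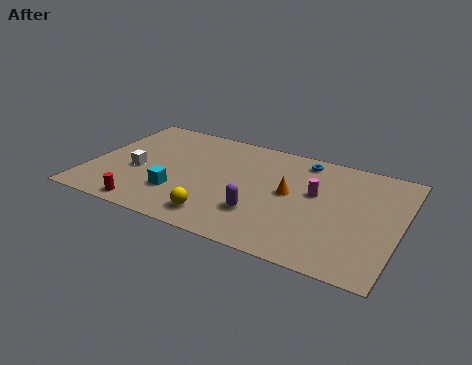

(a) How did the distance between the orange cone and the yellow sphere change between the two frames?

-2.0

They were about 6.5 units apart before and 4.5 after — 2.0 units closer together.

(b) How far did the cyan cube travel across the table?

1.1

The cyan cube moved from about (5.2, 1.7) to (4.6, 2.6), a distance of √(0.6² + 0.9²) ≈ 1.1.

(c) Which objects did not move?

the blue torus and the red cylinder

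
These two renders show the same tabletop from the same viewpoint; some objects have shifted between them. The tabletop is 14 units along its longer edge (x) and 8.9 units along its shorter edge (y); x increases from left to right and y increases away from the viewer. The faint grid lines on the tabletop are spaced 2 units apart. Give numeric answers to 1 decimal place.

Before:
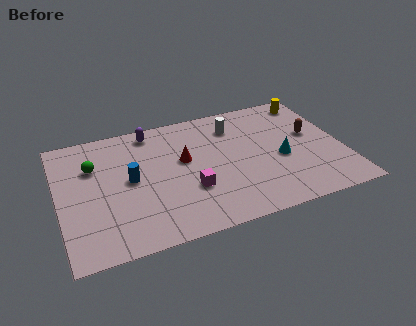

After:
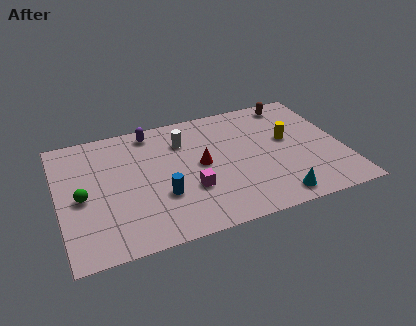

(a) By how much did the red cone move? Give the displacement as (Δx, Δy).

(0.8, -0.6)

From the two frames, the red cone sits at roughly (6.2, 5.2) before and (7.0, 4.6) after.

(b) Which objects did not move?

the magenta cube and the purple capsule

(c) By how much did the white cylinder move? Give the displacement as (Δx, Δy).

(-2.6, -0.3)

From the two frames, the white cylinder sits at roughly (8.9, 6.9) before and (6.3, 6.6) after.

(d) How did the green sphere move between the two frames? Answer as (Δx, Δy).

(-0.7, -2.0)

From the two frames, the green sphere sits at roughly (1.8, 6.1) before and (1.1, 4.1) after.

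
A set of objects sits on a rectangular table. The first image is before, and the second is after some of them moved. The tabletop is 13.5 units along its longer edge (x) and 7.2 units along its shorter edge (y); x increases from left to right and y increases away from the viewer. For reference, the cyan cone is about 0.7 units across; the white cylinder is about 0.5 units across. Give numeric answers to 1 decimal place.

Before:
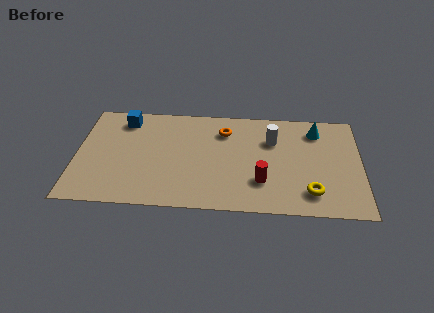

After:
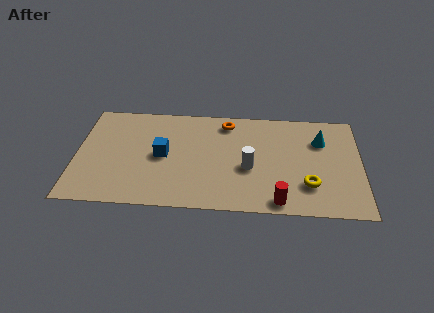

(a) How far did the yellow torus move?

0.5

The yellow torus was near (11.1, 1.5) before and (11.0, 2.0) after, so it travelled √(0.1² + 0.5²) ≈ 0.5 units.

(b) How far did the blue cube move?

3.1

The blue cube moved from about (2.2, 6.0) to (4.1, 3.6), a distance of √(1.9² + 2.4²) ≈ 3.1.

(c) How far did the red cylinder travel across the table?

1.5

The red cylinder was near (8.8, 2.1) before and (9.6, 0.8) after, so it travelled √(0.8² + 1.3²) ≈ 1.5 units.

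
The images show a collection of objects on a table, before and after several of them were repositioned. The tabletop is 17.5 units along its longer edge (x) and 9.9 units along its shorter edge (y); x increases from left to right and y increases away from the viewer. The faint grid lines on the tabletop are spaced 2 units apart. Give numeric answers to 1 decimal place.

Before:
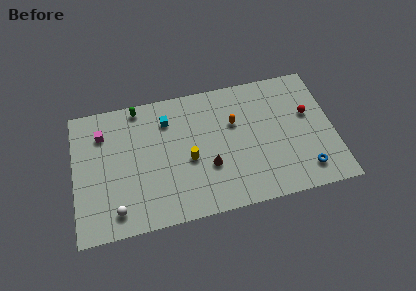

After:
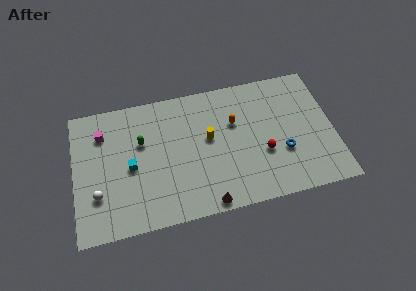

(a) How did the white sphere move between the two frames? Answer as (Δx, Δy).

(-1.2, 1.4)

The white sphere was at about (2.7, 1.6) and moved to about (1.5, 3.0).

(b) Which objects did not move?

the orange capsule and the magenta cube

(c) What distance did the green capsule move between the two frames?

2.7

From (4.5, 9.0) to (4.6, 6.3), the green capsule covered √(0.1² + 2.7²) ≈ 2.7 units.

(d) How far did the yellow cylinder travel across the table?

1.9

The yellow cylinder was near (7.7, 4.3) before and (9.1, 5.6) after, so it travelled √(1.4² + 1.3²) ≈ 1.9 units.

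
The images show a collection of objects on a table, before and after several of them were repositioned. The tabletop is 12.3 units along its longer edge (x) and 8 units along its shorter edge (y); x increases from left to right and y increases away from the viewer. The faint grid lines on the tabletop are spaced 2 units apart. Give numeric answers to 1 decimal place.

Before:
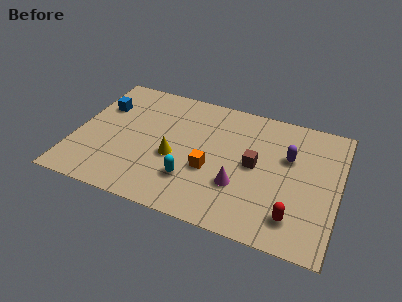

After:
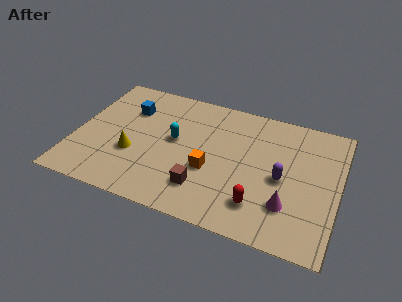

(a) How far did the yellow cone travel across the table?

1.9

From (4.7, 3.3) to (2.8, 2.9), the yellow cone covered √(1.9² + 0.4²) ≈ 1.9 units.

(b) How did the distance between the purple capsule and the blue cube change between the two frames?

-1.2

They were about 8.9 units apart before and 7.7 after — 1.2 units closer together.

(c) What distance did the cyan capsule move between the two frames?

2.4

From (5.6, 2.2) to (4.6, 4.4), the cyan capsule covered √(1.0² + 2.2²) ≈ 2.4 units.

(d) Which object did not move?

the orange cube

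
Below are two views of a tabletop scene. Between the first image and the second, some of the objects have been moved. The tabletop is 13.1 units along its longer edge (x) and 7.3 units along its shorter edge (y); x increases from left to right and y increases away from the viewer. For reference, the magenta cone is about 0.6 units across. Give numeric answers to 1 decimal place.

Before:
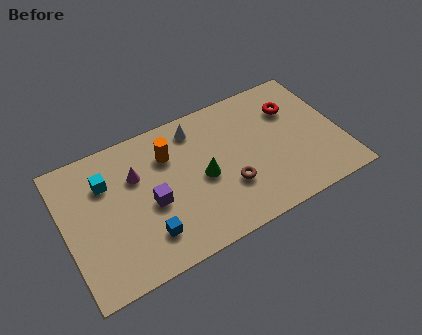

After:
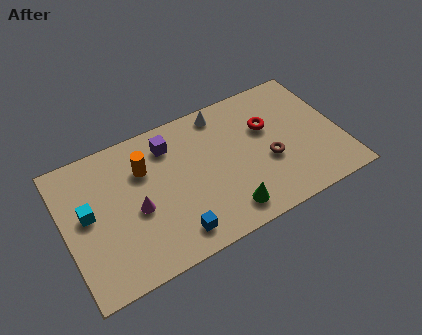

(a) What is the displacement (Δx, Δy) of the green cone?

(0.8, -2.2)

The green cone started near (6.5, 3.4) and ended near (7.3, 1.2).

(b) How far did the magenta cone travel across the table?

1.7

The magenta cone was near (3.5, 4.9) before and (3.3, 3.2) after, so it travelled √(0.2² + 1.7²) ≈ 1.7 units.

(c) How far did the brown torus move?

2.1

From (7.6, 2.4) to (9.6, 2.9), the brown torus covered √(2.0² + 0.5²) ≈ 2.1 units.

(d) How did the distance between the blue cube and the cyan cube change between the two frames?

+0.8

The distance was about 3.8 in the first image and 4.6 in the second, so they moved 0.8 units further apart.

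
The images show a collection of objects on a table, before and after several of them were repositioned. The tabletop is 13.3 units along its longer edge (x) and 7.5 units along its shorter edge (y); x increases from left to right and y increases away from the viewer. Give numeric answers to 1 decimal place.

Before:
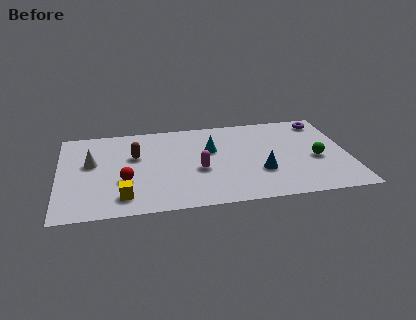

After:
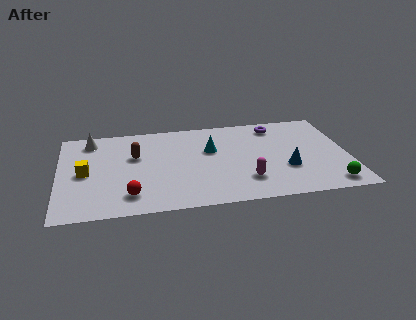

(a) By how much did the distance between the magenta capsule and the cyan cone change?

+1.5

The distance was about 1.7 in the first image and 3.2 in the second, so they moved 1.5 units further apart.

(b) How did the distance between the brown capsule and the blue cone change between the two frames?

+1.1

They were about 6.1 units apart before and 7.2 after — 1.1 units further apart.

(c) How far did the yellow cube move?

2.8

The yellow cube moved from about (2.9, 1.4) to (1.2, 3.6), a distance of √(1.7² + 2.2²) ≈ 2.8.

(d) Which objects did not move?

the brown capsule and the cyan cone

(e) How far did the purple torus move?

2.2

From (12.3, 6.4) to (10.1, 6.3), the purple torus covered √(2.2² + 0.1²) ≈ 2.2 units.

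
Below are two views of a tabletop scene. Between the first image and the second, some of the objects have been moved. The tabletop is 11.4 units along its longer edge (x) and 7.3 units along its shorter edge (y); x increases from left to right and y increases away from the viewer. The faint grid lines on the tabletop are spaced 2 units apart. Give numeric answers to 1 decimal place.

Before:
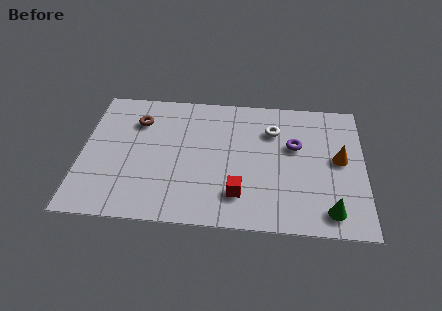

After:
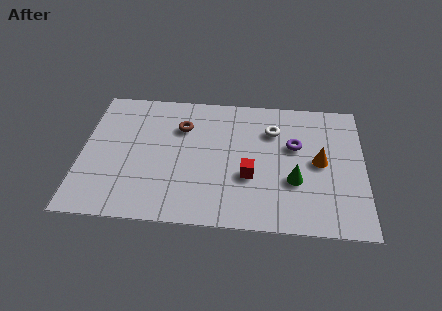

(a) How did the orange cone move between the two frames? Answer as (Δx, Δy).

(-0.8, -0.2)

The orange cone started near (10.4, 3.9) and ended near (9.6, 3.7).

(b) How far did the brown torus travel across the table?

1.8

The brown torus moved from about (2.2, 5.4) to (4.0, 5.2), a distance of √(1.8² + 0.2²) ≈ 1.8.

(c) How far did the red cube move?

1.1

The red cube was near (6.4, 1.7) before and (6.8, 2.7) after, so it travelled √(0.4² + 1.0²) ≈ 1.1 units.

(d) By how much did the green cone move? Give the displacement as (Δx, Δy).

(-1.4, 1.5)

The green cone started near (10.0, 1.1) and ended near (8.6, 2.6).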